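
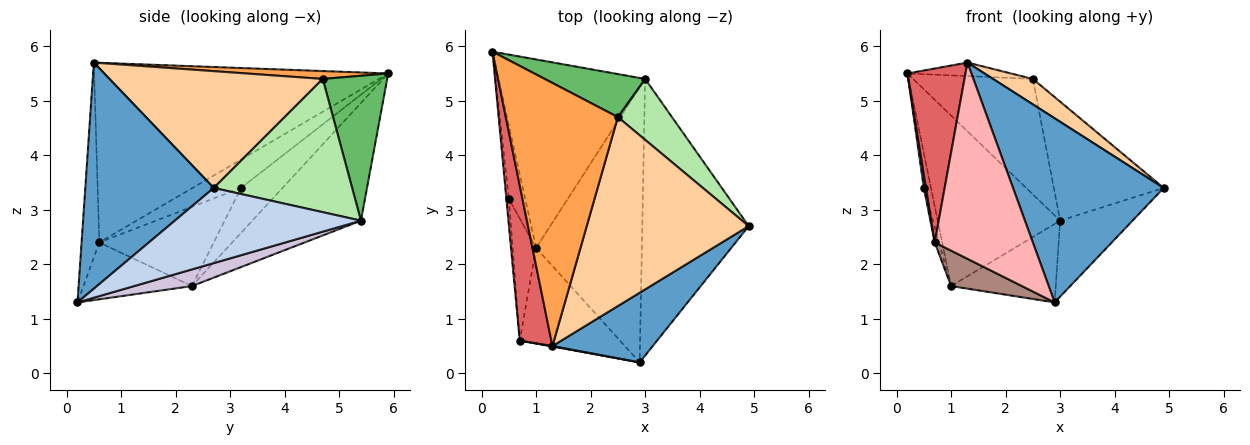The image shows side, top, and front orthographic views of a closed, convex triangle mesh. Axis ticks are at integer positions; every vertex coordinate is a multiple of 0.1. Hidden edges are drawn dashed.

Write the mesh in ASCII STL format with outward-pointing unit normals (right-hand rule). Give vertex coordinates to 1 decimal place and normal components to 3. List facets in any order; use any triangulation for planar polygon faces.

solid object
 facet normal 0.624 -0.731 0.277
  outer loop
   vertex 2.9 0.2 1.3
   vertex 4.9 2.7 3.4
   vertex 1.3 0.5 5.7
  endloop
 endfacet
 facet normal 0.563 0.219 -0.797
  outer loop
   vertex 3.0 5.4 2.8
   vertex 4.9 2.7 3.4
   vertex 2.9 0.2 1.3
  endloop
 endfacet
 facet normal 0.070 0.051 0.996
  outer loop
   vertex 2.5 4.7 5.4
   vertex 0.2 5.9 5.5
   vertex 1.3 0.5 5.7
  endloop
 endfacet
 facet normal 0.581 -0.109 0.806
  outer loop
   vertex 2.5 4.7 5.4
   vertex 1.3 0.5 5.7
   vertex 4.9 2.7 3.4
  endloop
 endfacet
 facet normal 0.450 0.837 0.312
  outer loop
   vertex 2.5 4.7 5.4
   vertex 3.0 5.4 2.8
   vertex 0.2 5.9 5.5
  endloop
 endfacet
 facet normal 0.746 0.593 0.303
  outer loop
   vertex 2.5 4.7 5.4
   vertex 4.9 2.7 3.4
   vertex 3.0 5.4 2.8
  endloop
 endfacet
 facet normal -0.967 -0.191 0.170
  outer loop
   vertex 0.7 0.6 2.4
   vertex 1.3 0.5 5.7
   vertex 0.2 5.9 5.5
  endloop
 endfacet
 facet normal -0.178 -0.984 0.002
  outer loop
   vertex 0.7 0.6 2.4
   vertex 2.9 0.2 1.3
   vertex 1.3 0.5 5.7
  endloop
 endfacet
 facet normal -0.995 -0.043 -0.087
  outer loop
   vertex 0.5 3.2 3.4
   vertex 0.7 0.6 2.4
   vertex 0.2 5.9 5.5
  endloop
 endfacet
 facet normal 0.150 0.271 -0.951
  outer loop
   vertex 1.0 2.3 1.6
   vertex 3.0 5.4 2.8
   vertex 2.9 0.2 1.3
  endloop
 endfacet
 facet normal -0.470 -0.307 -0.828
  outer loop
   vertex 1.0 2.3 1.6
   vertex 2.9 0.2 1.3
   vertex 0.7 0.6 2.4
  endloop
 endfacet
 facet normal -0.958 0.035 -0.284
  outer loop
   vertex 1.0 2.3 1.6
   vertex 0.7 0.6 2.4
   vertex 0.5 3.2 3.4
  endloop
 endfacet
 facet normal -0.511 0.577 -0.637
  outer loop
   vertex 1.0 2.3 1.6
   vertex 0.2 5.9 5.5
   vertex 3.0 5.4 2.8
  endloop
 endfacet
 facet normal -0.928 0.159 -0.337
  outer loop
   vertex 1.0 2.3 1.6
   vertex 0.5 3.2 3.4
   vertex 0.2 5.9 5.5
  endloop
 endfacet
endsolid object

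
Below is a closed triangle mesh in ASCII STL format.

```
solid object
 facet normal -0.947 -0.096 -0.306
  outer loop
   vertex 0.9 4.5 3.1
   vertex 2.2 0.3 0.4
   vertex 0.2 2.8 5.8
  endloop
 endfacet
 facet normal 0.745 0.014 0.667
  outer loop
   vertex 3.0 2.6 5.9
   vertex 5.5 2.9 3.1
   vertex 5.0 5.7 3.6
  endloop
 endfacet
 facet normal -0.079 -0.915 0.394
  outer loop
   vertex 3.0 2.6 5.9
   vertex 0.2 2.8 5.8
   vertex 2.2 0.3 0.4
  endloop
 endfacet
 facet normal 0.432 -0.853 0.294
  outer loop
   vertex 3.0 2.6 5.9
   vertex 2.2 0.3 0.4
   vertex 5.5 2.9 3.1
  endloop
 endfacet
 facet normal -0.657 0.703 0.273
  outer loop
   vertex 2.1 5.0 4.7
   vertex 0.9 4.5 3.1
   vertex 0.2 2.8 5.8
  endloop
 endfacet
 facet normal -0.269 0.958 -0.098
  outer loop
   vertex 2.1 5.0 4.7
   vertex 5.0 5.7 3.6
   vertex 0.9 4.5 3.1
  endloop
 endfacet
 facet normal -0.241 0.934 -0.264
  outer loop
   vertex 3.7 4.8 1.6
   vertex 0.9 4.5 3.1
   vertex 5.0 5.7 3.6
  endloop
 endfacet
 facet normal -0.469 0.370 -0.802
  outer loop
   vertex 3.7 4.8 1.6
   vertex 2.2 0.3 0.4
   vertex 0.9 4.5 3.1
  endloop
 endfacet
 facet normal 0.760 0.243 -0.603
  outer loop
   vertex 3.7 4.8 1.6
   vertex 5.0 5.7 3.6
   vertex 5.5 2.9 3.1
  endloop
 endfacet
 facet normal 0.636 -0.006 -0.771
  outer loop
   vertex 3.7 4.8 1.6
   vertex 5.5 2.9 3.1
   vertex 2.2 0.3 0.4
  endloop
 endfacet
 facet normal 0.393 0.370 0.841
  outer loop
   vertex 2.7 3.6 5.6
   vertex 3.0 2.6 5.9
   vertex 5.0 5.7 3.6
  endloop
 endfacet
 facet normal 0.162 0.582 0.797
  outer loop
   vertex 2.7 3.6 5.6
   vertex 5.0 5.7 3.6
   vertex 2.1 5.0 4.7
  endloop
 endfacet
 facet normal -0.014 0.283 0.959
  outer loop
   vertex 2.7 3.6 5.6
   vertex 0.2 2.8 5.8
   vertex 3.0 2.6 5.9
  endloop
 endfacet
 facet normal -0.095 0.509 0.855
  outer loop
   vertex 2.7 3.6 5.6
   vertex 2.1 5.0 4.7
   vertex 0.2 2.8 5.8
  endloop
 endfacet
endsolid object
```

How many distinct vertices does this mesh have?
9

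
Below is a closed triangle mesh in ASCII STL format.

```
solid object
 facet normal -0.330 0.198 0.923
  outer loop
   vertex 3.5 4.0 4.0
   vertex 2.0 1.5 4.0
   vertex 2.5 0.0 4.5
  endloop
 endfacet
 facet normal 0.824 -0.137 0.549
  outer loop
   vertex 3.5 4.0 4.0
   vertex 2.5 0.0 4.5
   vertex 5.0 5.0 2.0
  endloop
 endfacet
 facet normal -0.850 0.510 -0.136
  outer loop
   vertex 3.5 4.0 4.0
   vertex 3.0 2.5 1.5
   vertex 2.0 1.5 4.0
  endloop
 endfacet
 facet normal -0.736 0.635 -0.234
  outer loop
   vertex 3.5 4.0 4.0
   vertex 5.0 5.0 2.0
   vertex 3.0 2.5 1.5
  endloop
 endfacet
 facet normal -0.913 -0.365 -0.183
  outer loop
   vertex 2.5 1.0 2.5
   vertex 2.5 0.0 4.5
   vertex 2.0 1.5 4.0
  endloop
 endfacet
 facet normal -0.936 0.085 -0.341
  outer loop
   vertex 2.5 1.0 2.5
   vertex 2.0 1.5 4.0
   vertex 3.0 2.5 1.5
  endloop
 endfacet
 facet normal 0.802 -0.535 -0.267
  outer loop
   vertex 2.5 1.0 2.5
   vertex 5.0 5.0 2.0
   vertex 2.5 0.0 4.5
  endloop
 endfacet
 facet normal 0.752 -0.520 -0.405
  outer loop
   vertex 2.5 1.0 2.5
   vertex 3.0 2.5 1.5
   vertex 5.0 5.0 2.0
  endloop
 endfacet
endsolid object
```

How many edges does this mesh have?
12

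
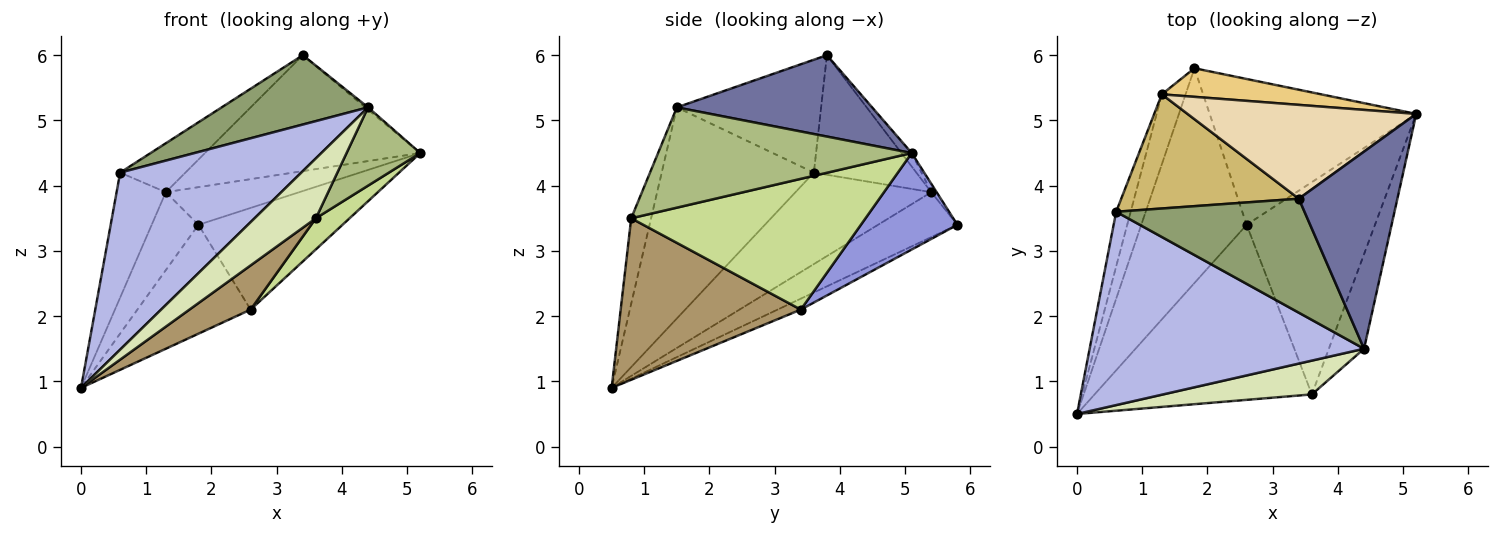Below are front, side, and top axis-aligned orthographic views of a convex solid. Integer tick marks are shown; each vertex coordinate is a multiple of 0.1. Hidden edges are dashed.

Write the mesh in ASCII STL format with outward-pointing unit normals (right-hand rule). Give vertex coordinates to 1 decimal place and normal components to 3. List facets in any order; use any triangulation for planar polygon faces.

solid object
 facet normal 0.637 0.009 0.771
  outer loop
   vertex 4.4 1.5 5.2
   vertex 5.2 5.1 4.5
   vertex 3.4 3.8 6.0
  endloop
 endfacet
 facet normal -0.092 0.450 -0.888
  outer loop
   vertex 2.6 3.4 2.1
   vertex 0.0 0.5 0.9
   vertex 1.8 5.8 3.4
  endloop
 endfacet
 facet normal 0.358 0.534 -0.766
  outer loop
   vertex 2.6 3.4 2.1
   vertex 1.8 5.8 3.4
   vertex 5.2 5.1 4.5
  endloop
 endfacet
 facet normal -0.493 -0.587 0.641
  outer loop
   vertex 0.6 3.6 4.2
   vertex 0.0 0.5 0.9
   vertex 4.4 1.5 5.2
  endloop
 endfacet
 facet normal -0.456 -0.463 0.760
  outer loop
   vertex 0.6 3.6 4.2
   vertex 4.4 1.5 5.2
   vertex 3.4 3.8 6.0
  endloop
 endfacet
 facet normal 0.910 -0.264 -0.319
  outer loop
   vertex 3.6 0.8 3.5
   vertex 5.2 5.1 4.5
   vertex 4.4 1.5 5.2
  endloop
 endfacet
 facet normal 0.710 -0.102 -0.697
  outer loop
   vertex 3.6 0.8 3.5
   vertex 2.6 3.4 2.1
   vertex 5.2 5.1 4.5
  endloop
 endfacet
 facet normal -0.272 -0.838 0.473
  outer loop
   vertex 3.6 0.8 3.5
   vertex 4.4 1.5 5.2
   vertex 0.0 0.5 0.9
  endloop
 endfacet
 facet normal 0.585 -0.199 -0.787
  outer loop
   vertex 3.6 0.8 3.5
   vertex 0.0 0.5 0.9
   vertex 2.6 3.4 2.1
  endloop
 endfacet
 facet normal -0.526 0.335 0.782
  outer loop
   vertex 1.3 5.4 3.9
   vertex 0.6 3.6 4.2
   vertex 3.4 3.8 6.0
  endloop
 endfacet
 facet normal -0.032 0.796 0.605
  outer loop
   vertex 1.3 5.4 3.9
   vertex 5.2 5.1 4.5
   vertex 1.8 5.8 3.4
  endloop
 endfacet
 facet normal -0.037 0.777 0.629
  outer loop
   vertex 1.3 5.4 3.9
   vertex 3.4 3.8 6.0
   vertex 5.2 5.1 4.5
  endloop
 endfacet
 facet normal -0.784 0.462 -0.415
  outer loop
   vertex 1.3 5.4 3.9
   vertex 1.8 5.8 3.4
   vertex 0.0 0.5 0.9
  endloop
 endfacet
 facet normal -0.930 0.337 -0.148
  outer loop
   vertex 1.3 5.4 3.9
   vertex 0.0 0.5 0.9
   vertex 0.6 3.6 4.2
  endloop
 endfacet
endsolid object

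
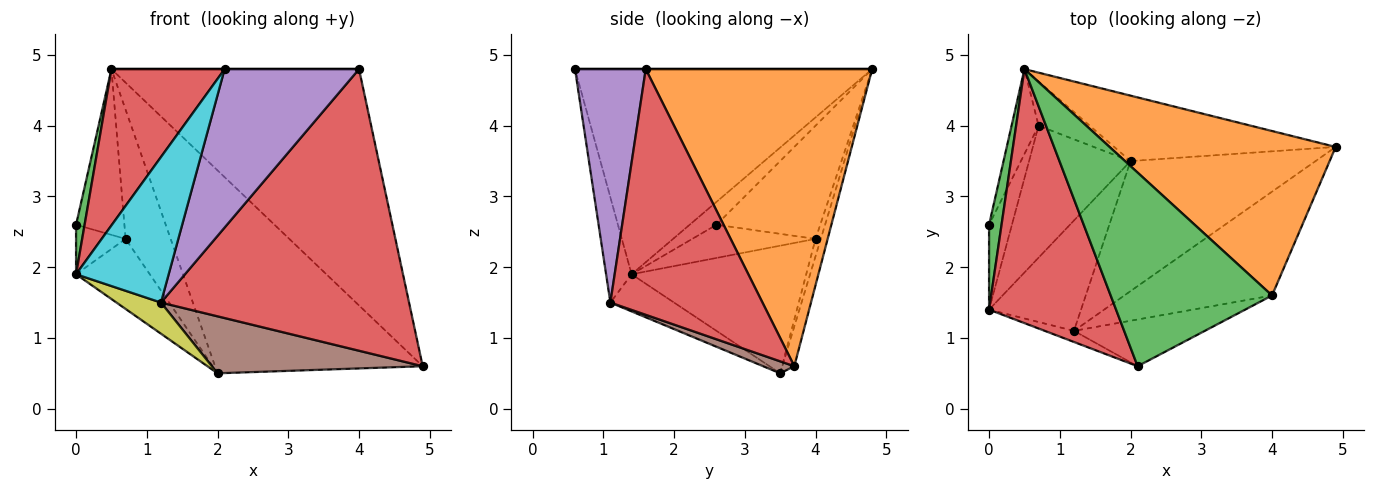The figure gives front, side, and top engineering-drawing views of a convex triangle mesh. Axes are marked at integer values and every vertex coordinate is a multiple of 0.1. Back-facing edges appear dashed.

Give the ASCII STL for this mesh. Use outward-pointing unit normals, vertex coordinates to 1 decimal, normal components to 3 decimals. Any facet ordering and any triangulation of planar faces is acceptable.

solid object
 facet normal -0.886 0.413 -0.211
  outer loop
   vertex 0.7 4.0 2.4
   vertex 0.0 2.6 2.6
   vertex 0.5 4.8 4.8
  endloop
 endfacet
 facet normal 0.600 0.657 0.457
  outer loop
   vertex 4.0 1.6 4.8
   vertex 4.9 3.7 0.6
   vertex 0.5 4.8 4.8
  endloop
 endfacet
 facet normal 0.000 0.000 1.000
  outer loop
   vertex 4.0 1.6 4.8
   vertex 0.5 4.8 4.8
   vertex 2.1 0.6 4.8
  endloop
 endfacet
 facet normal 0.499 -0.813 -0.300
  outer loop
   vertex 4.0 1.6 4.8
   vertex 1.2 1.1 1.5
   vertex 4.9 3.7 0.6
  endloop
 endfacet
 facet normal 0.451 -0.856 -0.253
  outer loop
   vertex 4.0 1.6 4.8
   vertex 2.1 0.6 4.8
   vertex 1.2 1.1 1.5
  endloop
 endfacet
 facet normal 0.059 -0.401 -0.914
  outer loop
   vertex 2.0 3.5 0.5
   vertex 4.9 3.7 0.6
   vertex 1.2 1.1 1.5
  endloop
 endfacet
 facet normal -0.055 0.950 -0.306
  outer loop
   vertex 2.0 3.5 0.5
   vertex 0.5 4.8 4.8
   vertex 4.9 3.7 0.6
  endloop
 endfacet
 facet normal -0.110 0.940 -0.323
  outer loop
   vertex 2.0 3.5 0.5
   vertex 0.7 4.0 2.4
   vertex 0.5 4.8 4.8
  endloop
 endfacet
 facet normal -0.362 -0.253 -0.897
  outer loop
   vertex 0.0 1.4 1.9
   vertex 2.0 3.5 0.5
   vertex 1.2 1.1 1.5
  endloop
 endfacet
 facet normal -0.265 -0.961 -0.073
  outer loop
   vertex 0.0 1.4 1.9
   vertex 1.2 1.1 1.5
   vertex 2.1 0.6 4.8
  endloop
 endfacet
 facet normal -0.782 0.314 -0.538
  outer loop
   vertex 0.0 1.4 1.9
   vertex 0.0 2.6 2.6
   vertex 0.7 4.0 2.4
  endloop
 endfacet
 facet normal -0.743 0.314 -0.591
  outer loop
   vertex 0.0 1.4 1.9
   vertex 0.7 4.0 2.4
   vertex 2.0 3.5 0.5
  endloop
 endfacet
 facet normal -0.846 -0.269 0.461
  outer loop
   vertex 0.0 1.4 1.9
   vertex 0.5 4.8 4.8
   vertex 0.0 2.6 2.6
  endloop
 endfacet
 facet normal -0.809 -0.308 0.501
  outer loop
   vertex 0.0 1.4 1.9
   vertex 2.1 0.6 4.8
   vertex 0.5 4.8 4.8
  endloop
 endfacet
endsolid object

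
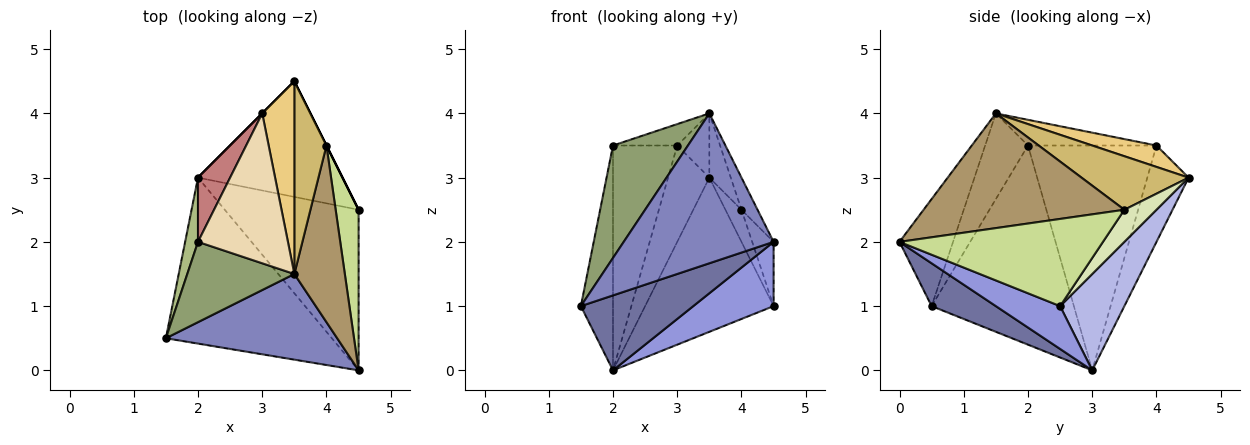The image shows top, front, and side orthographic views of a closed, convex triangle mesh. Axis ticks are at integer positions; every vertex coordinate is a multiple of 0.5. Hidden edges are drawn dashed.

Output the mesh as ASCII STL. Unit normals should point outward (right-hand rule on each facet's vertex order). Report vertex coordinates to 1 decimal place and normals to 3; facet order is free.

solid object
 facet normal 0.229 -0.401 -0.887
  outer loop
   vertex 2.0 3.0 0.0
   vertex 4.5 0.0 2.0
   vertex 1.5 0.5 1.0
  endloop
 endfacet
 facet normal -0.296 -0.829 0.474
  outer loop
   vertex 3.5 1.5 4.0
   vertex 1.5 0.5 1.0
   vertex 4.5 0.0 2.0
  endloop
 endfacet
 facet normal 0.285 -0.356 -0.890
  outer loop
   vertex 4.5 2.5 1.0
   vertex 4.5 0.0 2.0
   vertex 2.0 3.0 0.0
  endloop
 endfacet
 facet normal 0.371 0.743 -0.557
  outer loop
   vertex 4.5 2.5 1.0
   vertex 2.0 3.0 0.0
   vertex 3.5 4.5 3.0
  endloop
 endfacet
 facet normal -0.422 -0.738 0.527
  outer loop
   vertex 2.0 2.0 3.5
   vertex 1.5 0.5 1.0
   vertex 3.5 1.5 4.0
  endloop
 endfacet
 facet normal -0.974 0.220 0.063
  outer loop
   vertex 2.0 2.0 3.5
   vertex 2.0 3.0 0.0
   vertex 1.5 0.5 1.0
  endloop
 endfacet
 facet normal 0.962 0.101 0.253
  outer loop
   vertex 4.0 3.5 2.5
   vertex 4.5 0.0 2.0
   vertex 4.5 2.5 1.0
  endloop
 endfacet
 facet normal 0.894 0.447 0.000
  outer loop
   vertex 4.0 3.5 2.5
   vertex 4.5 2.5 1.0
   vertex 3.5 4.5 3.0
  endloop
 endfacet
 facet normal 0.913 0.073 0.402
  outer loop
   vertex 4.0 3.5 2.5
   vertex 3.5 1.5 4.0
   vertex 4.5 0.0 2.0
  endloop
 endfacet
 facet normal 0.845 0.169 0.507
  outer loop
   vertex 4.0 3.5 2.5
   vertex 3.5 4.5 3.0
   vertex 3.5 1.5 4.0
  endloop
 endfacet
 facet normal 0.535 0.267 0.802
  outer loop
   vertex 3.0 4.0 3.5
   vertex 3.5 1.5 4.0
   vertex 3.5 4.5 3.0
  endloop
 endfacet
 facet normal -0.272 0.136 0.953
  outer loop
   vertex 3.0 4.0 3.5
   vertex 2.0 2.0 3.5
   vertex 3.5 1.5 4.0
  endloop
 endfacet
 facet normal -0.707 0.707 0.000
  outer loop
   vertex 3.0 4.0 3.5
   vertex 3.5 4.5 3.0
   vertex 2.0 3.0 0.0
  endloop
 endfacet
 facet normal -0.887 0.444 0.127
  outer loop
   vertex 3.0 4.0 3.5
   vertex 2.0 3.0 0.0
   vertex 2.0 2.0 3.5
  endloop
 endfacet
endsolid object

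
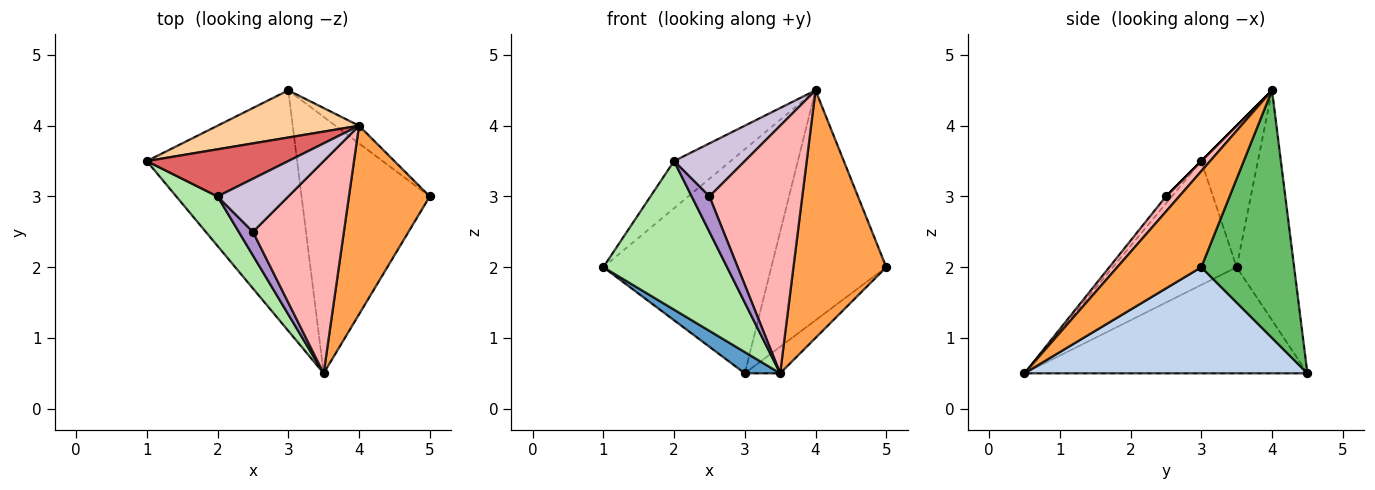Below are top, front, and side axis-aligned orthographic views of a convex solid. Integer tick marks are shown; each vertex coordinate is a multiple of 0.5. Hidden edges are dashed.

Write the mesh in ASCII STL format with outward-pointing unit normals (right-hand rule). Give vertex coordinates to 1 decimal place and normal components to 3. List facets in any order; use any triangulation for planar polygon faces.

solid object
 facet normal -0.575 -0.072 -0.815
  outer loop
   vertex 3.0 4.5 0.5
   vertex 3.5 0.5 0.5
   vertex 1.0 3.5 2.0
  endloop
 endfacet
 facet normal 0.636 0.079 -0.768
  outer loop
   vertex 3.0 4.5 0.5
   vertex 5.0 3.0 2.0
   vertex 3.5 0.5 0.5
  endloop
 endfacet
 facet normal 0.584 -0.646 0.492
  outer loop
   vertex 4.0 4.0 4.5
   vertex 3.5 0.5 0.5
   vertex 5.0 3.0 2.0
  endloop
 endfacet
 facet normal -0.317 0.928 0.195
  outer loop
   vertex 4.0 4.0 4.5
   vertex 3.0 4.5 0.5
   vertex 1.0 3.5 2.0
  endloop
 endfacet
 facet normal 0.627 0.777 -0.060
  outer loop
   vertex 4.0 4.0 4.5
   vertex 5.0 3.0 2.0
   vertex 3.0 4.5 0.5
  endloop
 endfacet
 facet normal -0.688 -0.688 0.229
  outer loop
   vertex 2.0 3.0 3.5
   vertex 1.0 3.5 2.0
   vertex 3.5 0.5 0.5
  endloop
 endfacet
 facet normal -0.577 0.577 0.577
  outer loop
   vertex 2.0 3.0 3.5
   vertex 4.0 4.0 4.5
   vertex 1.0 3.5 2.0
  endloop
 endfacet
 facet normal 0.108 -0.755 0.647
  outer loop
   vertex 2.5 2.5 3.0
   vertex 3.5 0.5 0.5
   vertex 4.0 4.0 4.5
  endloop
 endfacet
 facet normal -0.267 -0.802 0.535
  outer loop
   vertex 2.5 2.5 3.0
   vertex 2.0 3.0 3.5
   vertex 3.5 0.5 0.5
  endloop
 endfacet
 facet normal 0.000 -0.707 0.707
  outer loop
   vertex 2.5 2.5 3.0
   vertex 4.0 4.0 4.5
   vertex 2.0 3.0 3.5
  endloop
 endfacet
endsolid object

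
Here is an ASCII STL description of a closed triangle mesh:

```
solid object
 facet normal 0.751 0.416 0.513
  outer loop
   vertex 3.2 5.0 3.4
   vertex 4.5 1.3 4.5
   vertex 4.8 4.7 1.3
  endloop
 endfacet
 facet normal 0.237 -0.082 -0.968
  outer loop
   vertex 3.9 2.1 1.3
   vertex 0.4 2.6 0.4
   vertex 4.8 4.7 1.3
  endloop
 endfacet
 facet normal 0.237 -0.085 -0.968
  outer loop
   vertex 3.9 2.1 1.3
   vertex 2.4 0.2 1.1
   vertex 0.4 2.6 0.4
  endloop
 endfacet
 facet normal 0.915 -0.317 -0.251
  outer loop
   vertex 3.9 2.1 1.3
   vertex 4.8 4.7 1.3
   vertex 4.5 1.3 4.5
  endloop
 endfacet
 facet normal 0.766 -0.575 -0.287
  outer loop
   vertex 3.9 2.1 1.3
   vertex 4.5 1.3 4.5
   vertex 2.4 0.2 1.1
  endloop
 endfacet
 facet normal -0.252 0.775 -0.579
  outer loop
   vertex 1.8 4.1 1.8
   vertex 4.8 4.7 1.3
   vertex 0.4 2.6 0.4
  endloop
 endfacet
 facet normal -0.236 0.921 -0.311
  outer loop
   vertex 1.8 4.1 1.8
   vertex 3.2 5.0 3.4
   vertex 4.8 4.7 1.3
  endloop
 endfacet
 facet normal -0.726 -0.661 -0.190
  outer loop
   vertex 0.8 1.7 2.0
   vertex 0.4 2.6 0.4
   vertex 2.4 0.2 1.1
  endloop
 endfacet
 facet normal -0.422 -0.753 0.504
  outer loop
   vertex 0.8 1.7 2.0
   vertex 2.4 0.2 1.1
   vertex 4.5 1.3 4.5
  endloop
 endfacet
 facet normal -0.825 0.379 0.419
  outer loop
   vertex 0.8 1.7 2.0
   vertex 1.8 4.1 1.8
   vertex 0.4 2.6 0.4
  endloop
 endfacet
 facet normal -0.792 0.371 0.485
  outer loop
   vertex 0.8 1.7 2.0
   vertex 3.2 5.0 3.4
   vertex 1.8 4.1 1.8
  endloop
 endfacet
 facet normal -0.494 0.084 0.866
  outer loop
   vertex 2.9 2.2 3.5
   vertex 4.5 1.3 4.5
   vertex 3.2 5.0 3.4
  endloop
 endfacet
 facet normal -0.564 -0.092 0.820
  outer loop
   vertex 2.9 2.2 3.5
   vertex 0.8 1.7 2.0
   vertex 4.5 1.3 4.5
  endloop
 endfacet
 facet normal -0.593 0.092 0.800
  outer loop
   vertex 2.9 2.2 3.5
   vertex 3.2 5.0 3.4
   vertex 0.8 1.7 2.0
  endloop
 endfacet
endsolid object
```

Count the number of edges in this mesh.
21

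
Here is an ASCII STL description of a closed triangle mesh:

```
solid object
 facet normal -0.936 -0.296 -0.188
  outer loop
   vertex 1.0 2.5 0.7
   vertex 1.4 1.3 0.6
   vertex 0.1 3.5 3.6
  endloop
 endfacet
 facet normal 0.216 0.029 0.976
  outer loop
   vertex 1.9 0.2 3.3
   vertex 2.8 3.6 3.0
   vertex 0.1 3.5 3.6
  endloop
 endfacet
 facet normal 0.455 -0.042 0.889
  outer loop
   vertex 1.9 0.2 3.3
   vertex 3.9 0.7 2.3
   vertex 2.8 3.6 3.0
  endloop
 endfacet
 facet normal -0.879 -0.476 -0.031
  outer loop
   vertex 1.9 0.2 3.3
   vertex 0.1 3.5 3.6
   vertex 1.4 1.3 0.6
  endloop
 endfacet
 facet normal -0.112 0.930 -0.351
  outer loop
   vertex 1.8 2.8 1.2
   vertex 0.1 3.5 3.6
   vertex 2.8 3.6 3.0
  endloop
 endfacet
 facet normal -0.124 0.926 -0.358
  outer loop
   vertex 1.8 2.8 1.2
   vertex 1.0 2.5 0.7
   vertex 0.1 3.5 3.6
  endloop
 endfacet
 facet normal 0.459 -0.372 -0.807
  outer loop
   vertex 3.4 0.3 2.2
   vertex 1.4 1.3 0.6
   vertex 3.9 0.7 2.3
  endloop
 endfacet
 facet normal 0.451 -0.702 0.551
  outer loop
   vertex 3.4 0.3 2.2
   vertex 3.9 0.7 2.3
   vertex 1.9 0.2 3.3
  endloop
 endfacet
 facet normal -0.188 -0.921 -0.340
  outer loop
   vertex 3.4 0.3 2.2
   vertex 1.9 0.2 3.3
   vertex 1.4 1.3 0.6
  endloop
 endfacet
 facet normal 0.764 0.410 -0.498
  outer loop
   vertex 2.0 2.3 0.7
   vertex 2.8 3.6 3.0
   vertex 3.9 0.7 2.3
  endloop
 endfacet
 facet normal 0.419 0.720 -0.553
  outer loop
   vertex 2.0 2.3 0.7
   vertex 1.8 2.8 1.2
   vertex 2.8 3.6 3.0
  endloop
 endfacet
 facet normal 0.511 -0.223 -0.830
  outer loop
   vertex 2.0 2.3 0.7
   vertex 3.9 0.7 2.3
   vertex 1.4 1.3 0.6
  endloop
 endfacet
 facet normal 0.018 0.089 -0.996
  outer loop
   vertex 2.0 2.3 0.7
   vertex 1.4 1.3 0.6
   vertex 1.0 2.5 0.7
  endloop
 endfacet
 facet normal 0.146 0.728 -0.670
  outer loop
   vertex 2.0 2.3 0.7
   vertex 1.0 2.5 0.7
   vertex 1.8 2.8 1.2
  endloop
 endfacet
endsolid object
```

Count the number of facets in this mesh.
14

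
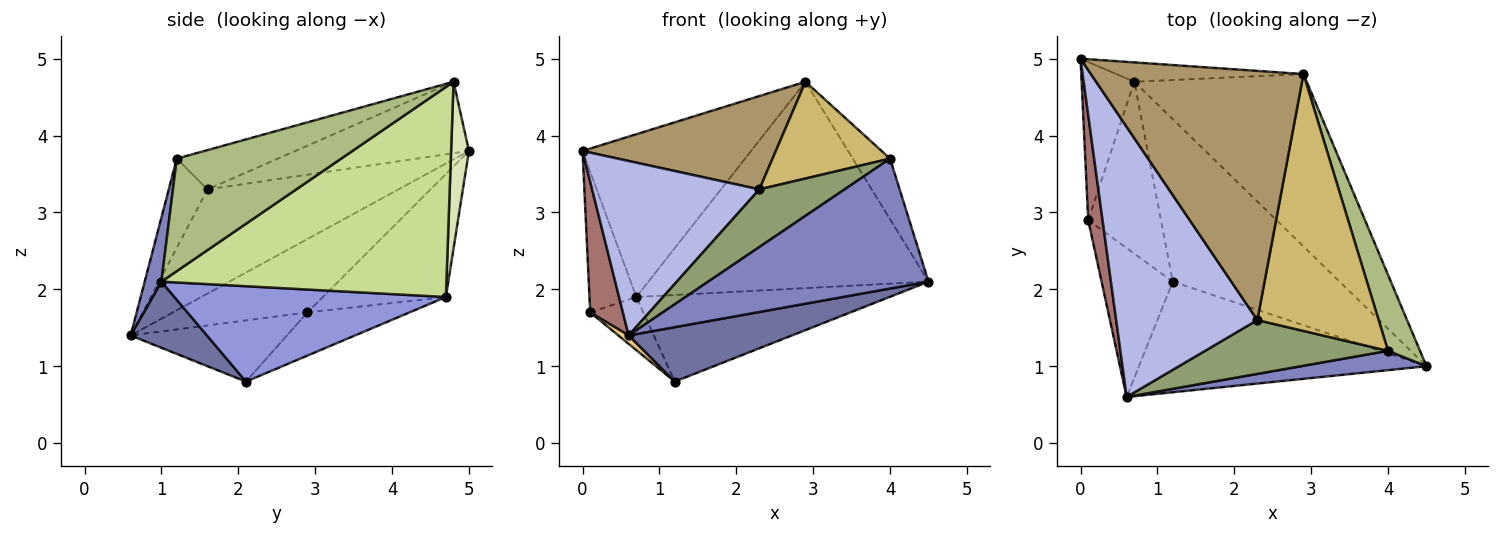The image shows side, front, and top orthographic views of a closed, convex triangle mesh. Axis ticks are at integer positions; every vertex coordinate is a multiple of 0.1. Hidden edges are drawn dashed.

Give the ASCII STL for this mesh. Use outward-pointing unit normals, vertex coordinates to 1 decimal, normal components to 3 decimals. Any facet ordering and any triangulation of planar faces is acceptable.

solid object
 facet normal 0.202 -0.432 -0.879
  outer loop
   vertex 1.2 2.1 0.8
   vertex 4.5 1.0 2.1
   vertex 0.6 0.6 1.4
  endloop
 endfacet
 facet normal 0.075 -0.986 0.147
  outer loop
   vertex 4.0 1.2 3.7
   vertex 0.6 0.6 1.4
   vertex 4.5 1.0 2.1
  endloop
 endfacet
 facet normal 0.450 0.420 -0.788
  outer loop
   vertex 0.7 4.7 1.9
   vertex 4.5 1.0 2.1
   vertex 1.2 2.1 0.8
  endloop
 endfacet
 facet normal -0.527 -0.461 0.714
  outer loop
   vertex 2.3 1.6 3.3
   vertex 0.0 5.0 3.8
   vertex 0.6 0.6 1.4
  endloop
 endfacet
 facet normal -0.316 -0.694 0.647
  outer loop
   vertex 2.3 1.6 3.3
   vertex 0.6 0.6 1.4
   vertex 4.0 1.2 3.7
  endloop
 endfacet
 facet normal 0.940 0.213 0.267
  outer loop
   vertex 2.9 4.8 4.7
   vertex 4.0 1.2 3.7
   vertex 4.5 1.0 2.1
  endloop
 endfacet
 facet normal 0.616 0.605 -0.505
  outer loop
   vertex 2.9 4.8 4.7
   vertex 4.5 1.0 2.1
   vertex 0.7 4.7 1.9
  endloop
 endfacet
 facet normal 0.105 0.988 -0.117
  outer loop
   vertex 2.9 4.8 4.7
   vertex 0.7 4.7 1.9
   vertex 0.0 5.0 3.8
  endloop
 endfacet
 facet normal -0.300 -0.335 0.893
  outer loop
   vertex 2.9 4.8 4.7
   vertex 0.0 5.0 3.8
   vertex 2.3 1.6 3.3
  endloop
 endfacet
 facet normal -0.290 -0.337 0.896
  outer loop
   vertex 2.9 4.8 4.7
   vertex 2.3 1.6 3.3
   vertex 4.0 1.2 3.7
  endloop
 endfacet
 facet normal -0.651 -0.043 -0.758
  outer loop
   vertex 0.1 2.9 1.7
   vertex 1.2 2.1 0.8
   vertex 0.6 0.6 1.4
  endloop
 endfacet
 facet normal -0.493 0.257 -0.831
  outer loop
   vertex 0.1 2.9 1.7
   vertex 0.7 4.7 1.9
   vertex 1.2 2.1 0.8
  endloop
 endfacet
 facet normal -0.955 -0.232 0.186
  outer loop
   vertex 0.1 2.9 1.7
   vertex 0.6 0.6 1.4
   vertex 0.0 5.0 3.8
  endloop
 endfacet
 facet normal -0.868 0.330 -0.372
  outer loop
   vertex 0.1 2.9 1.7
   vertex 0.0 5.0 3.8
   vertex 0.7 4.7 1.9
  endloop
 endfacet
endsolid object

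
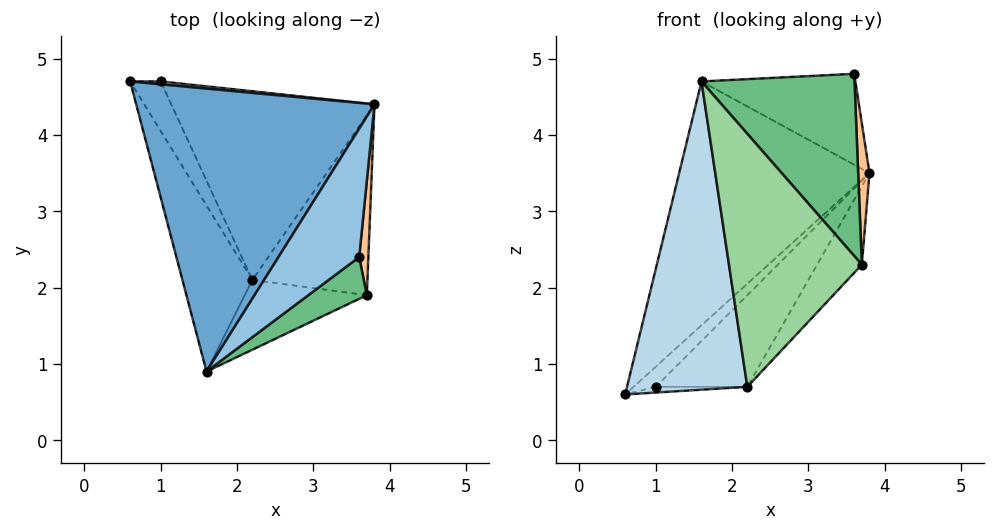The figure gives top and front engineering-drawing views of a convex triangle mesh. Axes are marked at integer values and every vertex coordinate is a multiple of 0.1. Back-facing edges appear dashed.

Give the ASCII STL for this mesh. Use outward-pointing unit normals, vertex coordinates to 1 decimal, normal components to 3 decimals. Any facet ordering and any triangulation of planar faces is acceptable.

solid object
 facet normal -0.530 0.553 0.642
  outer loop
   vertex 1.6 0.9 4.7
   vertex 3.8 4.4 3.5
   vertex 0.6 4.7 0.6
  endloop
 endfacet
 facet normal -0.428 0.522 0.737
  outer loop
   vertex 3.6 2.4 4.8
   vertex 3.8 4.4 3.5
   vertex 1.6 0.9 4.7
  endloop
 endfacet
 facet normal -0.814 -0.511 -0.276
  outer loop
   vertex 2.2 2.1 0.7
   vertex 1.6 0.9 4.7
   vertex 0.6 4.7 0.6
  endloop
 endfacet
 facet normal -0.035 0.989 0.141
  outer loop
   vertex 1.0 4.7 0.7
   vertex 0.6 4.7 0.6
   vertex 3.8 4.4 3.5
  endloop
 endfacet
 facet normal 0.241 0.111 -0.964
  outer loop
   vertex 1.0 4.7 0.7
   vertex 2.2 2.1 0.7
   vertex 0.6 4.7 0.6
  endloop
 endfacet
 facet normal 0.687 0.317 -0.653
  outer loop
   vertex 1.0 4.7 0.7
   vertex 3.8 4.4 3.5
   vertex 2.2 2.1 0.7
  endloop
 endfacet
 facet normal 0.996 -0.065 0.053
  outer loop
   vertex 3.7 1.9 2.3
   vertex 3.8 4.4 3.5
   vertex 3.6 2.4 4.8
  endloop
 endfacet
 facet normal 0.718 0.278 -0.638
  outer loop
   vertex 3.7 1.9 2.3
   vertex 2.2 2.1 0.7
   vertex 3.8 4.4 3.5
  endloop
 endfacet
 facet normal 0.584 -0.791 0.182
  outer loop
   vertex 3.7 1.9 2.3
   vertex 3.6 2.4 4.8
   vertex 1.6 0.9 4.7
  endloop
 endfacet
 facet normal 0.153 -0.953 -0.263
  outer loop
   vertex 3.7 1.9 2.3
   vertex 1.6 0.9 4.7
   vertex 2.2 2.1 0.7
  endloop
 endfacet
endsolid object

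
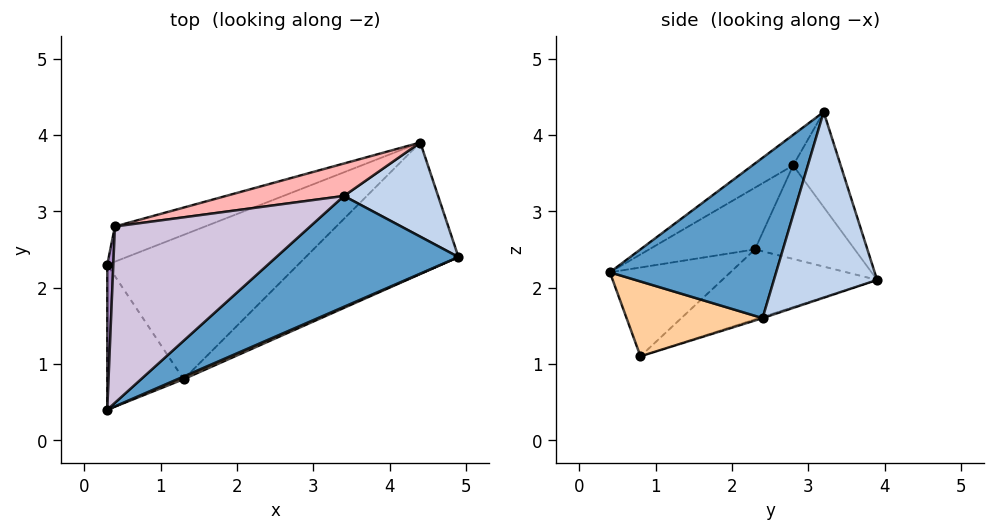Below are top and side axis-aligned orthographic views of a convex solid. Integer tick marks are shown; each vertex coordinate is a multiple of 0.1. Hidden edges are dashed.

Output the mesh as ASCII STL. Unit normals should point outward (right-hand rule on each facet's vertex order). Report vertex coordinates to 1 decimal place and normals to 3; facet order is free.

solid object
 facet normal 0.404 -0.791 0.459
  outer loop
   vertex 3.4 3.2 4.3
   vertex 0.3 0.4 2.2
   vertex 4.9 2.4 1.6
  endloop
 endfacet
 facet normal 0.883 0.145 0.447
  outer loop
   vertex 4.4 3.9 2.1
   vertex 3.4 3.2 4.3
   vertex 4.9 2.4 1.6
  endloop
 endfacet
 facet normal -0.754 0.102 -0.648
  outer loop
   vertex 1.3 0.8 1.1
   vertex 0.3 0.4 2.2
   vertex 0.3 2.3 2.5
  endloop
 endfacet
 facet normal 0.402 -0.915 0.033
  outer loop
   vertex 1.3 0.8 1.1
   vertex 4.9 2.4 1.6
   vertex 0.3 0.4 2.2
  endloop
 endfacet
 facet normal -0.289 0.543 -0.788
  outer loop
   vertex 1.3 0.8 1.1
   vertex 0.3 2.3 2.5
   vertex 4.4 3.9 2.1
  endloop
 endfacet
 facet normal -0.008 0.314 -0.949
  outer loop
   vertex 1.3 0.8 1.1
   vertex 4.4 3.9 2.1
   vertex 4.9 2.4 1.6
  endloop
 endfacet
 facet normal -0.370 0.858 -0.356
  outer loop
   vertex 0.4 2.8 3.6
   vertex 4.4 3.9 2.1
   vertex 0.3 2.3 2.5
  endloop
 endfacet
 facet normal -0.180 0.958 0.223
  outer loop
   vertex 0.4 2.8 3.6
   vertex 3.4 3.2 4.3
   vertex 4.4 3.9 2.1
  endloop
 endfacet
 facet normal -0.995 -0.015 0.097
  outer loop
   vertex 0.4 2.8 3.6
   vertex 0.3 2.3 2.5
   vertex 0.3 0.4 2.2
  endloop
 endfacet
 facet normal -0.134 -0.495 0.858
  outer loop
   vertex 0.4 2.8 3.6
   vertex 0.3 0.4 2.2
   vertex 3.4 3.2 4.3
  endloop
 endfacet
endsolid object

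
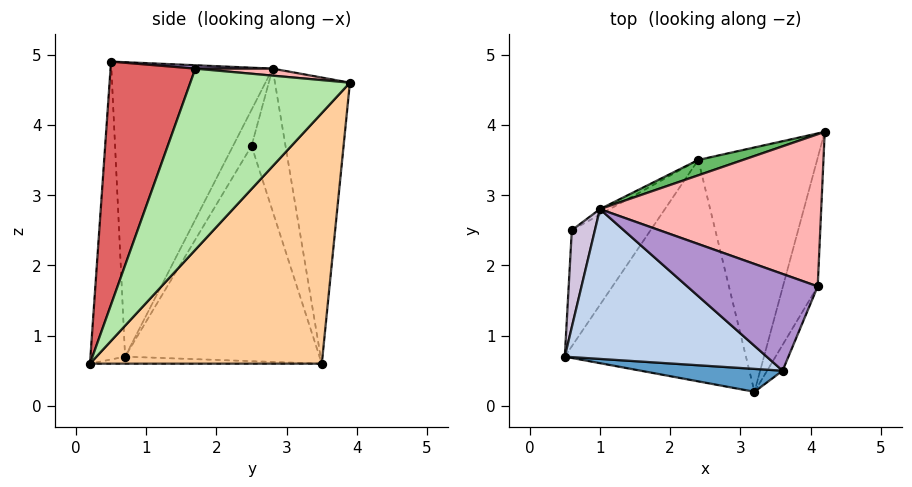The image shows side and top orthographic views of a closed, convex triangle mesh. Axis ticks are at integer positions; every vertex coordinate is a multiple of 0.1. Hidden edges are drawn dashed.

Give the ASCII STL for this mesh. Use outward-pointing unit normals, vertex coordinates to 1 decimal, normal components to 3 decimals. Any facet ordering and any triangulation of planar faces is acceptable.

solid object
 facet normal -0.178 -0.980 0.085
  outer loop
   vertex 3.2 0.2 0.6
   vertex 3.6 0.5 4.9
   vertex 0.5 0.7 0.7
  endloop
 endfacet
 facet normal -0.611 -0.672 0.419
  outer loop
   vertex 1.0 2.8 4.8
   vertex 0.5 0.7 0.7
   vertex 3.6 0.5 4.9
  endloop
 endfacet
 facet normal -0.039 -0.009 -0.999
  outer loop
   vertex 2.4 3.5 0.6
   vertex 3.2 0.2 0.6
   vertex 0.5 0.7 0.7
  endloop
 endfacet
 facet normal 0.883 0.214 -0.419
  outer loop
   vertex 2.4 3.5 0.6
   vertex 4.2 3.9 4.6
   vertex 3.2 0.2 0.6
  endloop
 endfacet
 facet normal -0.322 0.945 0.050
  outer loop
   vertex 2.4 3.5 0.6
   vertex 1.0 2.8 4.8
   vertex 4.2 3.9 4.6
  endloop
 endfacet
 facet normal 0.980 -0.062 -0.188
  outer loop
   vertex 4.1 1.7 4.8
   vertex 3.2 0.2 0.6
   vertex 4.2 3.9 4.6
  endloop
 endfacet
 facet normal 0.920 -0.388 -0.058
  outer loop
   vertex 4.1 1.7 4.8
   vertex 3.6 0.5 4.9
   vertex 3.2 0.2 0.6
  endloop
 endfacet
 facet normal 0.032 0.089 0.996
  outer loop
   vertex 4.1 1.7 4.8
   vertex 4.2 3.9 4.6
   vertex 1.0 2.8 4.8
  endloop
 endfacet
 facet normal 0.026 0.072 0.997
  outer loop
   vertex 4.1 1.7 4.8
   vertex 1.0 2.8 4.8
   vertex 3.6 0.5 4.9
  endloop
 endfacet
 facet normal -0.642 -0.648 0.410
  outer loop
   vertex 0.6 2.5 3.7
   vertex 0.5 0.7 0.7
   vertex 1.0 2.8 4.8
  endloop
 endfacet
 facet normal -0.796 0.530 -0.291
  outer loop
   vertex 0.6 2.5 3.7
   vertex 2.4 3.5 0.6
   vertex 0.5 0.7 0.7
  endloop
 endfacet
 facet normal -0.533 0.845 -0.037
  outer loop
   vertex 0.6 2.5 3.7
   vertex 1.0 2.8 4.8
   vertex 2.4 3.5 0.6
  endloop
 endfacet
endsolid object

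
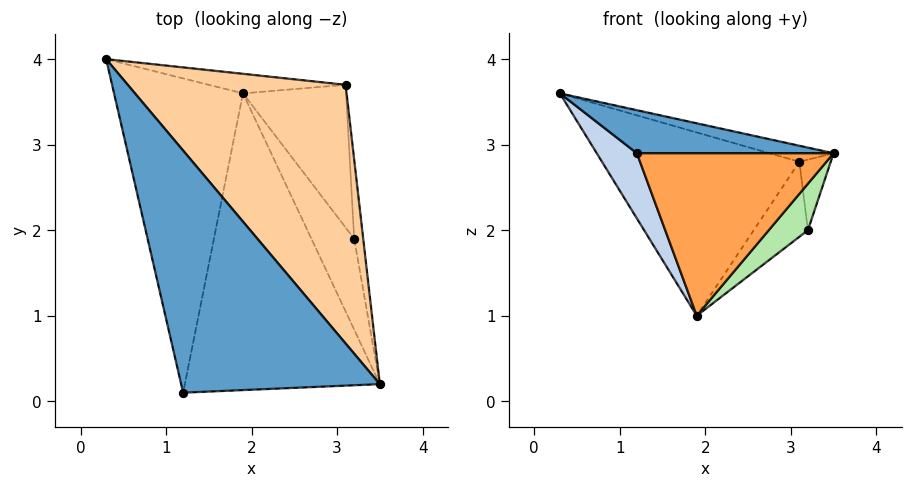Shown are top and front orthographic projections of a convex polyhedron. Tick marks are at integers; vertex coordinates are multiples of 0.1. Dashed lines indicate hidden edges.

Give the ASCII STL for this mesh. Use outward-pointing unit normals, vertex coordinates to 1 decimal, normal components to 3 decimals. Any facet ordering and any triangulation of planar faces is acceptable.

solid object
 facet normal 0.008 -0.175 0.985
  outer loop
   vertex 1.2 0.1 2.9
   vertex 3.5 0.2 2.9
   vertex 0.3 4.0 3.6
  endloop
 endfacet
 facet normal -0.854 -0.106 -0.509
  outer loop
   vertex 1.9 3.6 1.0
   vertex 1.2 0.1 2.9
   vertex 0.3 4.0 3.6
  endloop
 endfacet
 facet normal 0.021 -0.480 -0.877
  outer loop
   vertex 1.9 3.6 1.0
   vertex 3.5 0.2 2.9
   vertex 1.2 0.1 2.9
  endloop
 endfacet
 facet normal 0.280 0.059 0.958
  outer loop
   vertex 3.1 3.7 2.8
   vertex 0.3 4.0 3.6
   vertex 3.5 0.2 2.9
  endloop
 endfacet
 facet normal 0.076 0.991 -0.106
  outer loop
   vertex 3.1 3.7 2.8
   vertex 1.9 3.6 1.0
   vertex 0.3 4.0 3.6
  endloop
 endfacet
 facet normal 0.089 -0.454 -0.887
  outer loop
   vertex 3.2 1.9 2.0
   vertex 3.5 0.2 2.9
   vertex 1.9 3.6 1.0
  endloop
 endfacet
 facet normal 0.986 0.109 -0.122
  outer loop
   vertex 3.2 1.9 2.0
   vertex 3.1 3.7 2.8
   vertex 3.5 0.2 2.9
  endloop
 endfacet
 facet normal 0.790 0.285 -0.543
  outer loop
   vertex 3.2 1.9 2.0
   vertex 1.9 3.6 1.0
   vertex 3.1 3.7 2.8
  endloop
 endfacet
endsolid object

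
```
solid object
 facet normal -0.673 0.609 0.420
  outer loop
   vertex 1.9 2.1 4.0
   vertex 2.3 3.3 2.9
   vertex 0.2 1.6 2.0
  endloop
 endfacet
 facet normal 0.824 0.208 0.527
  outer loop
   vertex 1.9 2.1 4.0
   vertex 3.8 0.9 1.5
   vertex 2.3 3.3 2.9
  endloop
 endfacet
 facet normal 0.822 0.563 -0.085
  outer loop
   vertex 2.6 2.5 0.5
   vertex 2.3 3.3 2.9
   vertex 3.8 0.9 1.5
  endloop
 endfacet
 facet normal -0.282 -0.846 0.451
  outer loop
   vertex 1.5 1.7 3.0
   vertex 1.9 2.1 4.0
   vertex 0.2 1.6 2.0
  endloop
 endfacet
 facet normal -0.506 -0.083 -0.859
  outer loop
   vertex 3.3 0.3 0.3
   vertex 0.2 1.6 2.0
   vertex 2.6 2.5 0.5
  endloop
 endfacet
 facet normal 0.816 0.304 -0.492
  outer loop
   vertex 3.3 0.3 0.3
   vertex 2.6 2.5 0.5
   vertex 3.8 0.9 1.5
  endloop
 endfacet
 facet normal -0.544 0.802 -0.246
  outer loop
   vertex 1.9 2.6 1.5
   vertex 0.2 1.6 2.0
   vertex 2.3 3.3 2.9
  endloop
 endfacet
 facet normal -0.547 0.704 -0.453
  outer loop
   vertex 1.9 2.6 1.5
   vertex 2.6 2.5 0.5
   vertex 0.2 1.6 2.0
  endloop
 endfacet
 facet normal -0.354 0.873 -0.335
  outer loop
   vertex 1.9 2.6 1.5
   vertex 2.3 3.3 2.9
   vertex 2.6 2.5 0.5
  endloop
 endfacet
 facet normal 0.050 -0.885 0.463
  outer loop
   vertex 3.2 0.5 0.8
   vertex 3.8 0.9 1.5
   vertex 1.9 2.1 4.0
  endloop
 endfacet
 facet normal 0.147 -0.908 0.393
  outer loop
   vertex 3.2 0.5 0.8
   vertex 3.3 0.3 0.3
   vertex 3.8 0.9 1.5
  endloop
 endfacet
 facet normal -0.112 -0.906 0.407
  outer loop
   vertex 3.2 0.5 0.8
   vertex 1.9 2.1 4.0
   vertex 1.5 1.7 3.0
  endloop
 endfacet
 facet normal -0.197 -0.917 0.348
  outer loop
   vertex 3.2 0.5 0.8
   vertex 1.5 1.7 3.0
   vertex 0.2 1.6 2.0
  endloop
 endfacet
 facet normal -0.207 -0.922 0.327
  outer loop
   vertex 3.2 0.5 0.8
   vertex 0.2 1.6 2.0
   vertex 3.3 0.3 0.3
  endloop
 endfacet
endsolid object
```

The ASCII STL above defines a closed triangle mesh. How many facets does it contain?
14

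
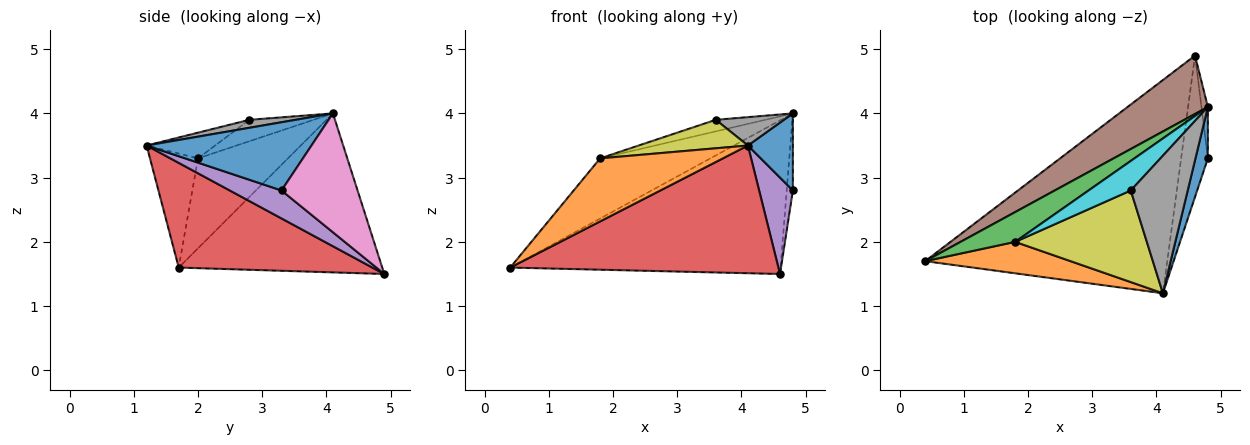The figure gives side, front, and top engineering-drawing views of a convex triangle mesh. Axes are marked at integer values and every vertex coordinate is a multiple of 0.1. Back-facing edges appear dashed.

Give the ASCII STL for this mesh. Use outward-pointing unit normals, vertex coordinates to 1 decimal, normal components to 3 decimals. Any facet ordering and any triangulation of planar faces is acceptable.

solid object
 facet normal 0.950 -0.259 0.173
  outer loop
   vertex 4.8 4.1 4.0
   vertex 4.1 1.2 3.5
   vertex 4.8 3.3 2.8
  endloop
 endfacet
 facet normal -0.330 -0.845 0.421
  outer loop
   vertex 1.8 2.0 3.3
   vertex 0.4 1.7 1.6
   vertex 4.1 1.2 3.5
  endloop
 endfacet
 facet normal -0.590 0.724 0.358
  outer loop
   vertex 1.8 2.0 3.3
   vertex 4.8 4.1 4.0
   vertex 0.4 1.7 1.6
  endloop
 endfacet
 facet normal 0.348 -0.482 -0.804
  outer loop
   vertex 4.6 4.9 1.5
   vertex 4.1 1.2 3.5
   vertex 0.4 1.7 1.6
  endloop
 endfacet
 facet normal 0.654 -0.426 -0.625
  outer loop
   vertex 4.6 4.9 1.5
   vertex 4.8 3.3 2.8
   vertex 4.1 1.2 3.5
  endloop
 endfacet
 facet normal -0.575 0.764 0.291
  outer loop
   vertex 4.6 4.9 1.5
   vertex 0.4 1.7 1.6
   vertex 4.8 4.1 4.0
  endloop
 endfacet
 facet normal 0.995 0.081 -0.054
  outer loop
   vertex 4.6 4.9 1.5
   vertex 4.8 4.1 4.0
   vertex 4.8 3.3 2.8
  endloop
 endfacet
 facet normal 0.136 -0.200 0.970
  outer loop
   vertex 3.6 2.8 3.9
   vertex 4.1 1.2 3.5
   vertex 4.8 4.1 4.0
  endloop
 endfacet
 facet normal -0.183 -0.292 0.939
  outer loop
   vertex 3.6 2.8 3.9
   vertex 1.8 2.0 3.3
   vertex 4.1 1.2 3.5
  endloop
 endfacet
 facet normal -0.427 0.329 0.842
  outer loop
   vertex 3.6 2.8 3.9
   vertex 4.8 4.1 4.0
   vertex 1.8 2.0 3.3
  endloop
 endfacet
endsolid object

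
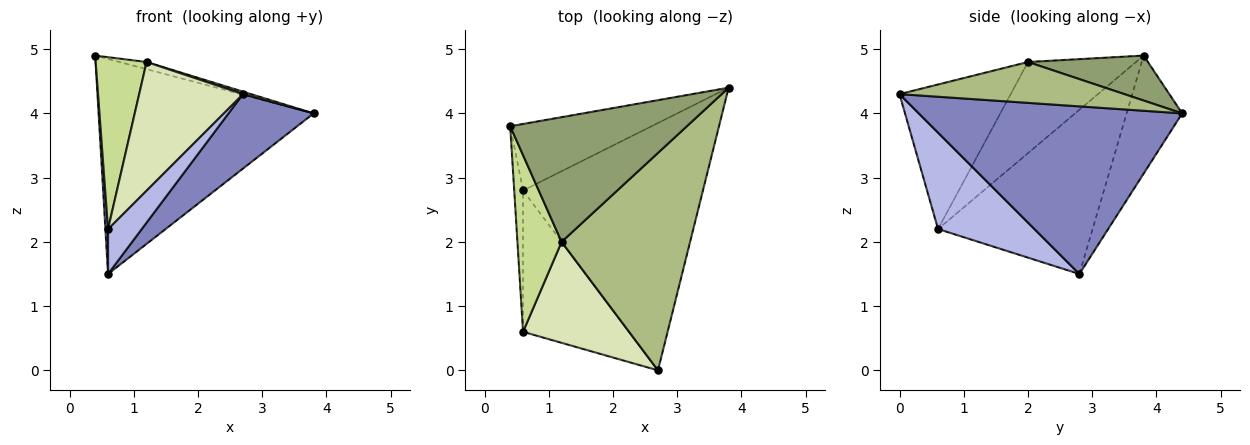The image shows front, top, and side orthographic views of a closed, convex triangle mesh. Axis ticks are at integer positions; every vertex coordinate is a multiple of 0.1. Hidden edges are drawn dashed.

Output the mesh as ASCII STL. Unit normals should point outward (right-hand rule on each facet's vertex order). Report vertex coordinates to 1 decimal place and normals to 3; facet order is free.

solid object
 facet normal -0.240 0.928 -0.287
  outer loop
   vertex 0.6 2.8 1.5
   vertex 0.4 3.8 4.9
   vertex 3.8 4.4 4.0
  endloop
 endfacet
 facet normal 0.666 -0.215 -0.714
  outer loop
   vertex 0.6 2.8 1.5
   vertex 3.8 4.4 4.0
   vertex 2.7 0.0 4.3
  endloop
 endfacet
 facet normal -0.998 -0.017 -0.054
  outer loop
   vertex 0.6 0.6 2.2
   vertex 0.4 3.8 4.9
   vertex 0.6 2.8 1.5
  endloop
 endfacet
 facet normal 0.655 -0.229 -0.720
  outer loop
   vertex 0.6 0.6 2.2
   vertex 0.6 2.8 1.5
   vertex 2.7 0.0 4.3
  endloop
 endfacet
 facet normal 0.246 0.056 0.968
  outer loop
   vertex 1.2 2.0 4.8
   vertex 3.8 4.4 4.0
   vertex 0.4 3.8 4.9
  endloop
 endfacet
 facet normal 0.303 -0.011 0.953
  outer loop
   vertex 1.2 2.0 4.8
   vertex 2.7 0.0 4.3
   vertex 3.8 4.4 4.0
  endloop
 endfacet
 facet normal -0.828 -0.391 0.401
  outer loop
   vertex 1.2 2.0 4.8
   vertex 0.4 3.8 4.9
   vertex 0.6 0.6 2.2
  endloop
 endfacet
 facet normal -0.644 -0.601 0.472
  outer loop
   vertex 1.2 2.0 4.8
   vertex 0.6 0.6 2.2
   vertex 2.7 0.0 4.3
  endloop
 endfacet
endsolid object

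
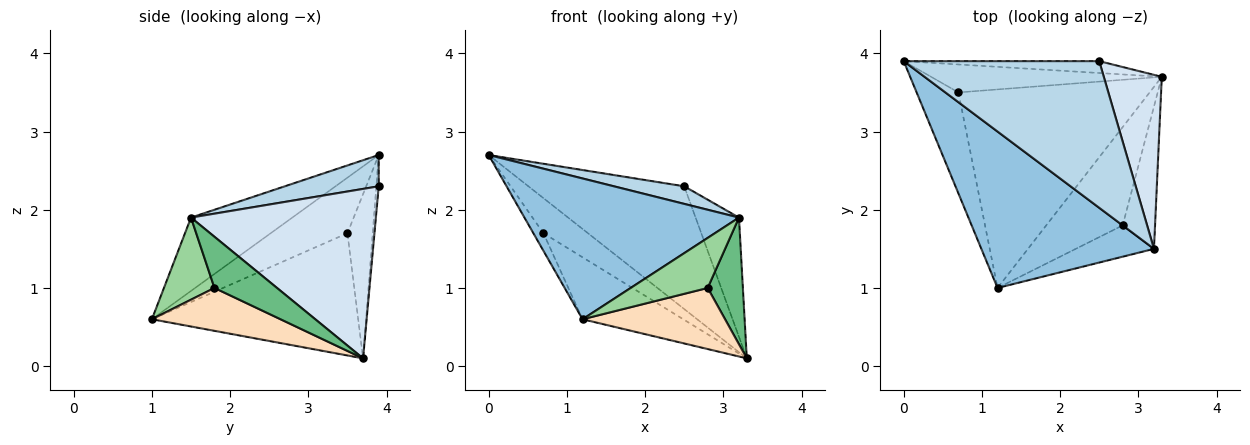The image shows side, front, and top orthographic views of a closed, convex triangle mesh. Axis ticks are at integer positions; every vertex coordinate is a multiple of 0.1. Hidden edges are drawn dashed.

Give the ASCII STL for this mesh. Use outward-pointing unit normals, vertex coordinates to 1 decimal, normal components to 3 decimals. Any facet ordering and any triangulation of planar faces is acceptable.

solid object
 facet normal -0.015 0.995 -0.096
  outer loop
   vertex 2.5 3.9 2.3
   vertex 3.3 3.7 0.1
   vertex 0.0 3.9 2.7
  endloop
 endfacet
 facet normal -0.301 -0.638 0.709
  outer loop
   vertex 3.2 1.5 1.9
   vertex 0.0 3.9 2.7
   vertex 1.2 1.0 0.6
  endloop
 endfacet
 facet normal 0.157 -0.118 0.981
  outer loop
   vertex 3.2 1.5 1.9
   vertex 2.5 3.9 2.3
   vertex 0.0 3.9 2.7
  endloop
 endfacet
 facet normal 0.924 0.217 0.316
  outer loop
   vertex 3.2 1.5 1.9
   vertex 3.3 3.7 0.1
   vertex 2.5 3.9 2.3
  endloop
 endfacet
 facet normal -0.406 0.715 -0.570
  outer loop
   vertex 0.7 3.5 1.7
   vertex 0.0 3.9 2.7
   vertex 3.3 3.7 0.1
  endloop
 endfacet
 facet normal -0.795 0.104 -0.598
  outer loop
   vertex 0.7 3.5 1.7
   vertex 1.2 1.0 0.6
   vertex 0.0 3.9 2.7
  endloop
 endfacet
 facet normal -0.521 0.254 -0.815
  outer loop
   vertex 0.7 3.5 1.7
   vertex 3.3 3.7 0.1
   vertex 1.2 1.0 0.6
  endloop
 endfacet
 facet normal 0.430 -0.476 -0.767
  outer loop
   vertex 2.8 1.8 1.0
   vertex 1.2 1.0 0.6
   vertex 3.3 3.7 0.1
  endloop
 endfacet
 facet normal 0.763 -0.429 -0.482
  outer loop
   vertex 2.8 1.8 1.0
   vertex 3.3 3.7 0.1
   vertex 3.2 1.5 1.9
  endloop
 endfacet
 facet normal 0.486 -0.741 -0.463
  outer loop
   vertex 2.8 1.8 1.0
   vertex 3.2 1.5 1.9
   vertex 1.2 1.0 0.6
  endloop
 endfacet
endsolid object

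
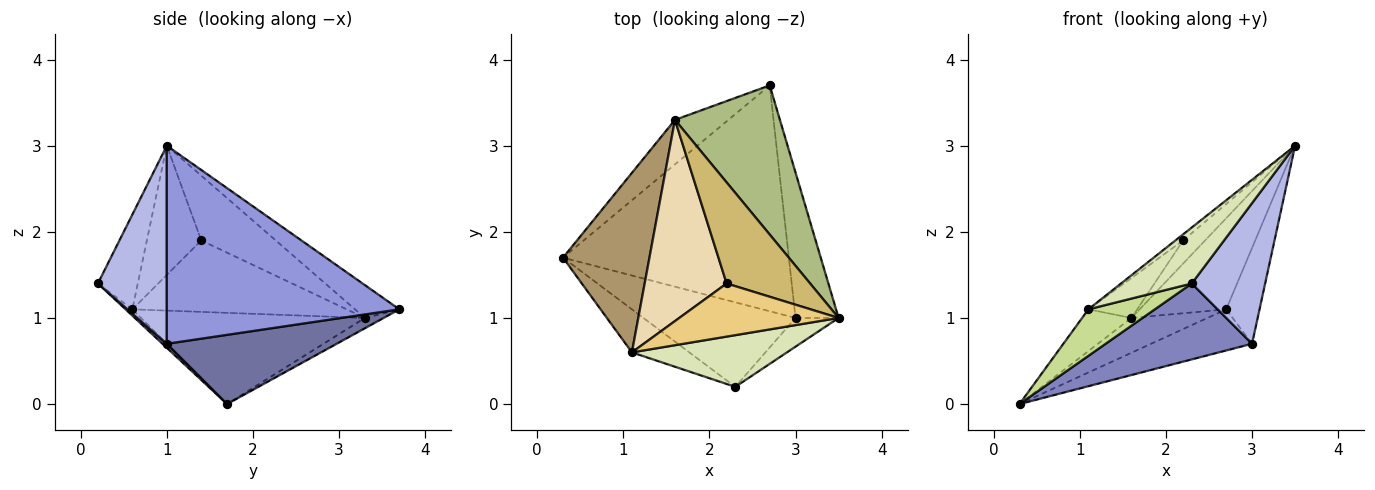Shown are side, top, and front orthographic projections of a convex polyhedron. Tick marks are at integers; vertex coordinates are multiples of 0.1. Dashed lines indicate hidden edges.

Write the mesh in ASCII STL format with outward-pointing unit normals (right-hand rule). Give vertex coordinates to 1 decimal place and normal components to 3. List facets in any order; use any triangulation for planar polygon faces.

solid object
 facet normal 0.289 0.172 -0.942
  outer loop
   vertex 3.0 1.0 0.7
   vertex 0.3 1.7 0.0
   vertex 2.7 3.7 1.1
  endloop
 endfacet
 facet normal 0.020 -0.668 -0.744
  outer loop
   vertex 3.0 1.0 0.7
   vertex 2.3 0.2 1.4
   vertex 0.3 1.7 0.0
  endloop
 endfacet
 facet normal 0.968 0.139 -0.210
  outer loop
   vertex 3.0 1.0 0.7
   vertex 2.7 3.7 1.1
   vertex 3.5 1.0 3.0
  endloop
 endfacet
 facet normal 0.677 -0.721 -0.147
  outer loop
   vertex 3.0 1.0 0.7
   vertex 3.5 1.0 3.0
   vertex 2.3 0.2 1.4
  endloop
 endfacet
 facet normal -0.151 0.609 -0.779
  outer loop
   vertex 1.6 3.3 1.0
   vertex 2.7 3.7 1.1
   vertex 0.3 1.7 0.0
  endloop
 endfacet
 facet normal -0.258 0.504 0.824
  outer loop
   vertex 1.6 3.3 1.0
   vertex 3.5 1.0 3.0
   vertex 2.7 3.7 1.1
  endloop
 endfacet
 facet normal -0.075 -0.732 -0.678
  outer loop
   vertex 1.1 0.6 1.1
   vertex 0.3 1.7 0.0
   vertex 2.3 0.2 1.4
  endloop
 endfacet
 facet normal -0.383 -0.679 0.627
  outer loop
   vertex 1.1 0.6 1.1
   vertex 2.3 0.2 1.4
   vertex 3.5 1.0 3.0
  endloop
 endfacet
 facet normal -0.717 0.158 0.679
  outer loop
   vertex 1.1 0.6 1.1
   vertex 1.6 3.3 1.0
   vertex 0.3 1.7 0.0
  endloop
 endfacet
 facet normal -0.603 0.178 0.778
  outer loop
   vertex 2.2 1.4 1.9
   vertex 3.5 1.0 3.0
   vertex 1.6 3.3 1.0
  endloop
 endfacet
 facet normal -0.627 0.089 0.774
  outer loop
   vertex 2.2 1.4 1.9
   vertex 1.1 0.6 1.1
   vertex 3.5 1.0 3.0
  endloop
 endfacet
 facet normal -0.650 0.148 0.746
  outer loop
   vertex 2.2 1.4 1.9
   vertex 1.6 3.3 1.0
   vertex 1.1 0.6 1.1
  endloop
 endfacet
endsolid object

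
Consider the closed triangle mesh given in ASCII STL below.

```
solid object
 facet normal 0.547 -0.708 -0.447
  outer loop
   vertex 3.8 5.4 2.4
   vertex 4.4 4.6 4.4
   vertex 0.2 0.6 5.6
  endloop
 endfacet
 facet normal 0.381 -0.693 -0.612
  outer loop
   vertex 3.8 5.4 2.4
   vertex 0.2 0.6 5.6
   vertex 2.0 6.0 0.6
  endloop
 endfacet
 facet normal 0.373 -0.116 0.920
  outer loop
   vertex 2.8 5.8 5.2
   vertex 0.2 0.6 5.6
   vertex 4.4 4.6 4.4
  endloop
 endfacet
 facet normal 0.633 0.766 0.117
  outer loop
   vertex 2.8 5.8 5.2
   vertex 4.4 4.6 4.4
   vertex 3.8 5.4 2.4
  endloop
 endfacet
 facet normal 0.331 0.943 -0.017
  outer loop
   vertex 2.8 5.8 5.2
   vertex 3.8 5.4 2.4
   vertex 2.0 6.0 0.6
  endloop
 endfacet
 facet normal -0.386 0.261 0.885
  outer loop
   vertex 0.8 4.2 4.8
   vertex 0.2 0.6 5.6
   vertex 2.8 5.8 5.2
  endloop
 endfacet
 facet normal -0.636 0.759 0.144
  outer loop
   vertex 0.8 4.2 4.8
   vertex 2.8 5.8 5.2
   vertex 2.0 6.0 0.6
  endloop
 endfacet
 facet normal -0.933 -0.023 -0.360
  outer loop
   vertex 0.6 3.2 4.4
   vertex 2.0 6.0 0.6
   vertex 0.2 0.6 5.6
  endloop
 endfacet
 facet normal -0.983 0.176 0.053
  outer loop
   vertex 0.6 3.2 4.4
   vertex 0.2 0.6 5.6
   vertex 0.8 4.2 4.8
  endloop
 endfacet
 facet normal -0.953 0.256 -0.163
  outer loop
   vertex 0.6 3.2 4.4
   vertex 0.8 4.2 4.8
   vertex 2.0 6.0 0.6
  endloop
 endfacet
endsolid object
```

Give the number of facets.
10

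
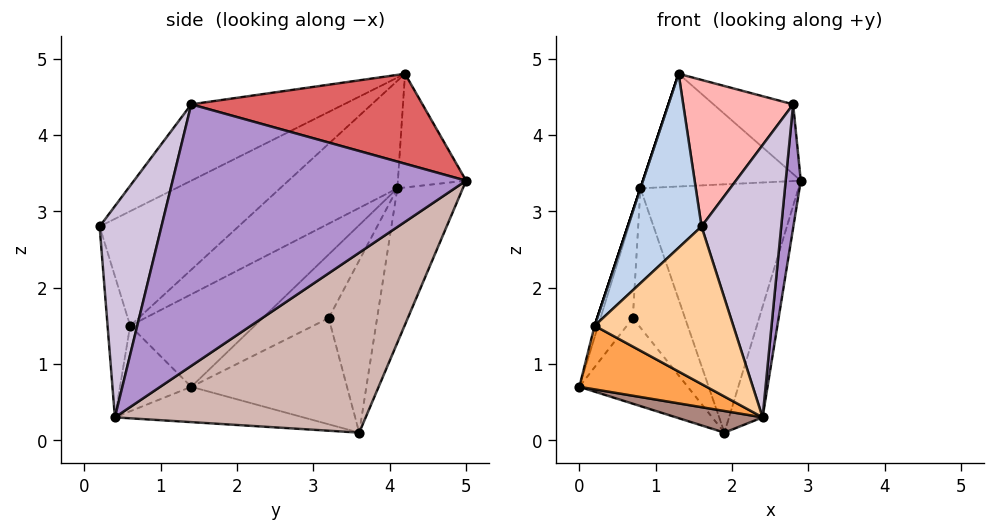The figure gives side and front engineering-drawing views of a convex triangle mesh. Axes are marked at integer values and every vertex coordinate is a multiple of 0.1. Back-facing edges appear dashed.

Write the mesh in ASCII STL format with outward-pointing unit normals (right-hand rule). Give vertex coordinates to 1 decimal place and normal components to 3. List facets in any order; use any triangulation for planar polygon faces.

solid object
 facet normal -0.396 0.916 0.071
  outer loop
   vertex 0.8 4.1 3.3
   vertex 1.3 4.2 4.8
   vertex 2.9 5.0 3.4
  endloop
 endfacet
 facet normal -0.687 -0.365 0.628
  outer loop
   vertex 0.2 0.6 1.5
   vertex 1.6 0.2 2.8
   vertex 1.3 4.2 4.8
  endloop
 endfacet
 facet normal -0.391 -0.698 -0.600
  outer loop
   vertex 0.2 0.6 1.5
   vertex 0.0 1.4 0.7
   vertex 2.4 0.4 0.3
  endloop
 endfacet
 facet normal -0.160 -0.979 -0.129
  outer loop
   vertex 0.2 0.6 1.5
   vertex 2.4 0.4 0.3
   vertex 1.6 0.2 2.8
  endloop
 endfacet
 facet normal -0.963 0.027 0.268
  outer loop
   vertex 0.2 0.6 1.5
   vertex 0.8 4.1 3.3
   vertex 0.0 1.4 0.7
  endloop
 endfacet
 facet normal -0.949 0.000 0.316
  outer loop
   vertex 0.2 0.6 1.5
   vertex 1.3 4.2 4.8
   vertex 0.8 4.1 3.3
  endloop
 endfacet
 facet normal 0.586 0.202 0.785
  outer loop
   vertex 2.8 1.4 4.4
   vertex 2.9 5.0 3.4
   vertex 1.3 4.2 4.8
  endloop
 endfacet
 facet normal -0.561 -0.404 0.723
  outer loop
   vertex 2.8 1.4 4.4
   vertex 1.3 4.2 4.8
   vertex 1.6 0.2 2.8
  endloop
 endfacet
 facet normal 0.995 -0.051 -0.085
  outer loop
   vertex 2.8 1.4 4.4
   vertex 2.4 0.4 0.3
   vertex 2.9 5.0 3.4
  endloop
 endfacet
 facet normal 0.608 -0.783 0.132
  outer loop
   vertex 2.8 1.4 4.4
   vertex 1.6 0.2 2.8
   vertex 2.4 0.4 0.3
  endloop
 endfacet
 facet normal -0.201 -0.092 -0.975
  outer loop
   vertex 1.9 3.6 0.1
   vertex 2.4 0.4 0.3
   vertex 0.0 1.4 0.7
  endloop
 endfacet
 facet normal 0.934 0.125 -0.336
  outer loop
   vertex 1.9 3.6 0.1
   vertex 2.9 5.0 3.4
   vertex 2.4 0.4 0.3
  endloop
 endfacet
 facet normal -0.369 0.891 -0.266
  outer loop
   vertex 1.9 3.6 0.1
   vertex 0.8 4.1 3.3
   vertex 2.9 5.0 3.4
  endloop
 endfacet
 facet normal -0.884 0.432 -0.177
  outer loop
   vertex 0.7 3.2 1.6
   vertex 0.0 1.4 0.7
   vertex 0.8 4.1 3.3
  endloop
 endfacet
 facet normal -0.733 0.510 -0.450
  outer loop
   vertex 0.7 3.2 1.6
   vertex 1.9 3.6 0.1
   vertex 0.0 1.4 0.7
  endloop
 endfacet
 facet normal -0.642 0.693 -0.329
  outer loop
   vertex 0.7 3.2 1.6
   vertex 0.8 4.1 3.3
   vertex 1.9 3.6 0.1
  endloop
 endfacet
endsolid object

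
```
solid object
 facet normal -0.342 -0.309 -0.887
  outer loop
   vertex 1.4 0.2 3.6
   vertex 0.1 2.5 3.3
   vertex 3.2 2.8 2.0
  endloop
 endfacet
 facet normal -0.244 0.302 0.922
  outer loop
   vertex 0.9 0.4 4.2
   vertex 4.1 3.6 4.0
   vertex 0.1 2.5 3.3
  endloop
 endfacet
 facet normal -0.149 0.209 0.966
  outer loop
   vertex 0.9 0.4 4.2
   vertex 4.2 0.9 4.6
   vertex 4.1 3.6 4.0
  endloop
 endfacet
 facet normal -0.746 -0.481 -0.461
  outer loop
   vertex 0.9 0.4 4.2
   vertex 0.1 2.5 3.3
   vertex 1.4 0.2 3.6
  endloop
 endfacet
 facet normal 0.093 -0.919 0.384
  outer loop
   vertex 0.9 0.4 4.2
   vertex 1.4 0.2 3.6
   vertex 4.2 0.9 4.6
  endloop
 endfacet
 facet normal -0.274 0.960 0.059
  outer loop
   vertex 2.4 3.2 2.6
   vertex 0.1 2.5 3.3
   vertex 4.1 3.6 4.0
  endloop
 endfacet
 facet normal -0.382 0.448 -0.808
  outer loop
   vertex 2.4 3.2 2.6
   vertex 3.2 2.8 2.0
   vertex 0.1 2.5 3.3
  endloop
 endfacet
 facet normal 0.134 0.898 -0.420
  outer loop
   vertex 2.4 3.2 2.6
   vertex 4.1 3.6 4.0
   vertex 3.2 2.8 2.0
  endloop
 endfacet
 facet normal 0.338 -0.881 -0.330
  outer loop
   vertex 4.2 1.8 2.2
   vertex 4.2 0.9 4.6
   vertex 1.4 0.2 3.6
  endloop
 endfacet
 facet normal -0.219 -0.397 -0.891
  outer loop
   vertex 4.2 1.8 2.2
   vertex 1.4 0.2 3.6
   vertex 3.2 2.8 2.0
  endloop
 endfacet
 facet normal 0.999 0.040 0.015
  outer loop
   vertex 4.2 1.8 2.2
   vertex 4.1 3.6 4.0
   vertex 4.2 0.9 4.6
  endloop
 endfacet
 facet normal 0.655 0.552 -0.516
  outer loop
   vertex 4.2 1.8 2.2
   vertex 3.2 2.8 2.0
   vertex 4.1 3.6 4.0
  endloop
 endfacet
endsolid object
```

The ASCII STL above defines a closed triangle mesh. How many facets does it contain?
12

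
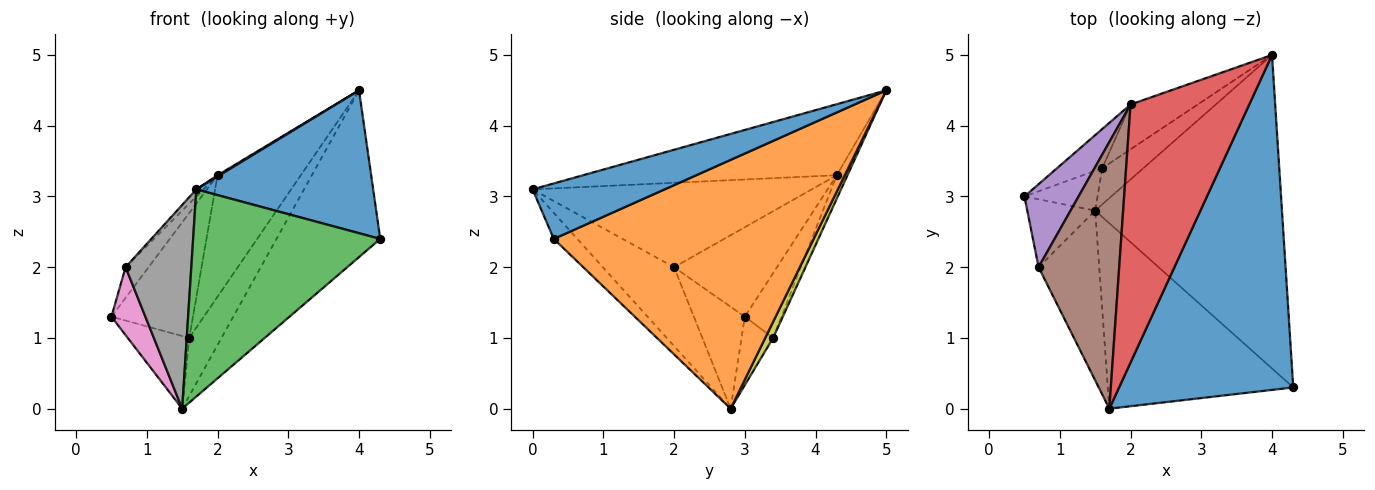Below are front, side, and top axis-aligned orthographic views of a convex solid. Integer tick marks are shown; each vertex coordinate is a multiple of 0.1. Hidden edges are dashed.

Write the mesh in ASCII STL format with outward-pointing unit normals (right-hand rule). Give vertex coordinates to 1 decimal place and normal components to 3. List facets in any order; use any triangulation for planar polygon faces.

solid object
 facet normal 0.281 -0.376 0.883
  outer loop
   vertex 1.7 0.0 3.1
   vertex 4.3 0.3 2.4
   vertex 4.0 5.0 4.5
  endloop
 endfacet
 facet normal 0.762 0.304 -0.572
  outer loop
   vertex 1.5 2.8 0.0
   vertex 4.0 5.0 4.5
   vertex 4.3 0.3 2.4
  endloop
 endfacet
 facet normal -0.093 -0.742 -0.664
  outer loop
   vertex 1.5 2.8 0.0
   vertex 4.3 0.3 2.4
   vertex 1.7 0.0 3.1
  endloop
 endfacet
 facet normal -0.513 -0.004 0.858
  outer loop
   vertex 2.0 4.3 3.3
   vertex 1.7 0.0 3.1
   vertex 4.0 5.0 4.5
  endloop
 endfacet
 facet normal -0.840 0.188 0.508
  outer loop
   vertex 0.7 2.0 2.0
   vertex 2.0 4.3 3.3
   vertex 0.5 3.0 1.3
  endloop
 endfacet
 facet normal -0.723 0.018 0.691
  outer loop
   vertex 0.7 2.0 2.0
   vertex 1.7 0.0 3.1
   vertex 2.0 4.3 3.3
  endloop
 endfacet
 facet normal -0.728 -0.485 -0.485
  outer loop
   vertex 0.7 2.0 2.0
   vertex 0.5 3.0 1.3
   vertex 1.5 2.8 0.0
  endloop
 endfacet
 facet normal -0.640 -0.590 -0.492
  outer loop
   vertex 0.7 2.0 2.0
   vertex 1.5 2.8 0.0
   vertex 1.7 0.0 3.1
  endloop
 endfacet
 facet normal 0.203 0.831 -0.519
  outer loop
   vertex 1.6 3.4 1.0
   vertex 4.0 5.0 4.5
   vertex 1.5 2.8 0.0
  endloop
 endfacet
 facet normal -0.120 0.931 -0.344
  outer loop
   vertex 1.6 3.4 1.0
   vertex 2.0 4.3 3.3
   vertex 4.0 5.0 4.5
  endloop
 endfacet
 facet normal -0.410 0.799 -0.439
  outer loop
   vertex 1.6 3.4 1.0
   vertex 1.5 2.8 0.0
   vertex 0.5 3.0 1.3
  endloop
 endfacet
 facet normal -0.394 0.877 -0.275
  outer loop
   vertex 1.6 3.4 1.0
   vertex 0.5 3.0 1.3
   vertex 2.0 4.3 3.3
  endloop
 endfacet
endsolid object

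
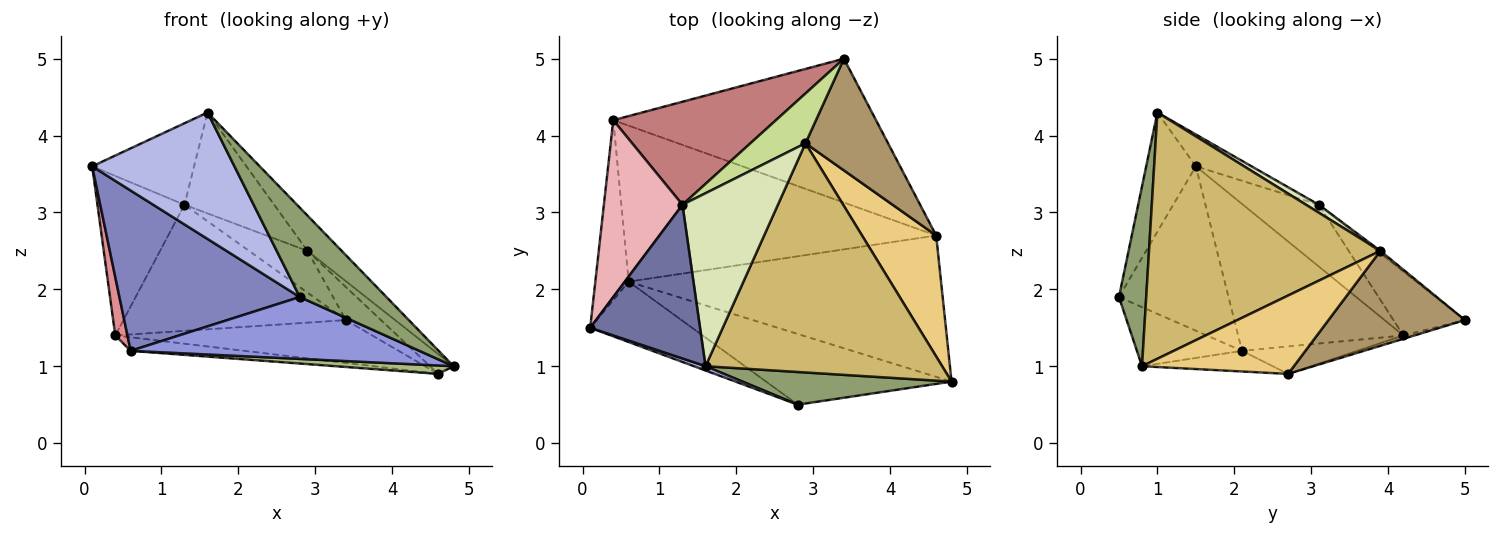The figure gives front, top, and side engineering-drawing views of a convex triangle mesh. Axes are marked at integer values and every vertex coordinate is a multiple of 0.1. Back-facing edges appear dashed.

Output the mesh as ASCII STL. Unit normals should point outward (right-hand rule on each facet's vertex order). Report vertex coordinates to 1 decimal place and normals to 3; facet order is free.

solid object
 facet normal -0.248 0.454 0.856
  outer loop
   vertex 1.3 3.1 3.1
   vertex 0.1 1.5 3.6
   vertex 1.6 1.0 4.3
  endloop
 endfacet
 facet normal -0.494 -0.814 -0.306
  outer loop
   vertex 2.8 0.5 1.9
   vertex 0.1 1.5 3.6
   vertex 0.6 2.1 1.2
  endloop
 endfacet
 facet normal -0.233 -0.641 -0.732
  outer loop
   vertex 2.8 0.5 1.9
   vertex 0.6 2.1 1.2
   vertex 4.8 0.8 1.0
  endloop
 endfacet
 facet normal -0.329 -0.944 0.032
  outer loop
   vertex 2.8 0.5 1.9
   vertex 1.6 1.0 4.3
   vertex 0.1 1.5 3.6
  endloop
 endfacet
 facet normal 0.283 -0.901 0.329
  outer loop
   vertex 2.8 0.5 1.9
   vertex 4.8 0.8 1.0
   vertex 1.6 1.0 4.3
  endloop
 endfacet
 facet normal -0.066 -0.059 -0.996
  outer loop
   vertex 4.6 2.7 0.9
   vertex 4.8 0.8 1.0
   vertex 0.6 2.1 1.2
  endloop
 endfacet
 facet normal -0.034 0.642 0.766
  outer loop
   vertex 2.9 3.9 2.5
   vertex 3.4 5.0 1.6
   vertex 1.3 3.1 3.1
  endloop
 endfacet
 facet normal 0.072 0.503 0.862
  outer loop
   vertex 2.9 3.9 2.5
   vertex 1.3 3.1 3.1
   vertex 1.6 1.0 4.3
  endloop
 endfacet
 facet normal 0.741 0.190 0.644
  outer loop
   vertex 2.9 3.9 2.5
   vertex 4.6 2.7 0.9
   vertex 3.4 5.0 1.6
  endloop
 endfacet
 facet normal 0.717 0.106 0.689
  outer loop
   vertex 2.9 3.9 2.5
   vertex 1.6 1.0 4.3
   vertex 4.8 0.8 1.0
  endloop
 endfacet
 facet normal 0.722 0.112 0.683
  outer loop
   vertex 2.9 3.9 2.5
   vertex 4.8 0.8 1.0
   vertex 4.6 2.7 0.9
  endloop
 endfacet
 facet normal -0.012 0.285 -0.958
  outer loop
   vertex 0.4 4.2 1.4
   vertex 3.4 5.0 1.6
   vertex 4.6 2.7 0.9
  endloop
 endfacet
 facet normal -0.087 0.086 -0.992
  outer loop
   vertex 0.4 4.2 1.4
   vertex 4.6 2.7 0.9
   vertex 0.6 2.1 1.2
  endloop
 endfacet
 facet normal -0.241 0.751 0.614
  outer loop
   vertex 0.4 4.2 1.4
   vertex 1.3 3.1 3.1
   vertex 3.4 5.0 1.6
  endloop
 endfacet
 facet normal -0.973 -0.072 -0.221
  outer loop
   vertex 0.4 4.2 1.4
   vertex 0.6 2.1 1.2
   vertex 0.1 1.5 3.6
  endloop
 endfacet
 facet normal -0.504 0.578 0.641
  outer loop
   vertex 0.4 4.2 1.4
   vertex 0.1 1.5 3.6
   vertex 1.3 3.1 3.1
  endloop
 endfacet
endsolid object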